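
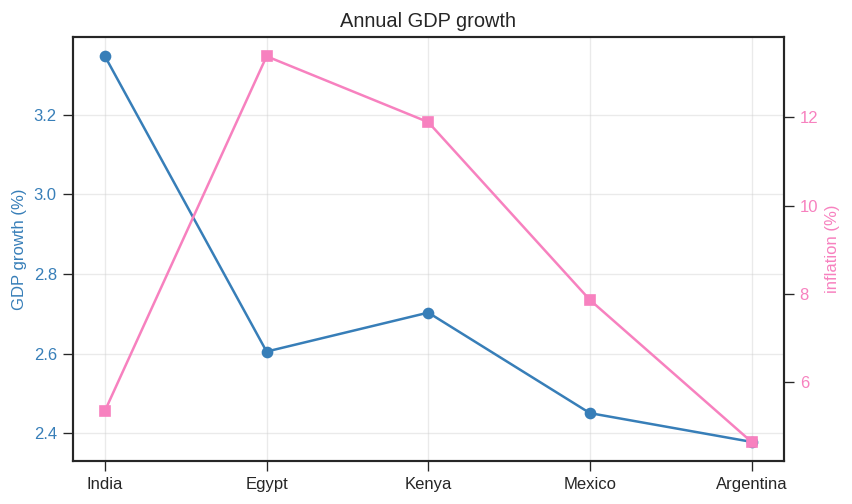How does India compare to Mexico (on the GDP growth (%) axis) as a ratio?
≈ 1.32×

India ≈ 3.3, Mexico ≈ 2.5; 3.3/2.5 ≈ 1.32.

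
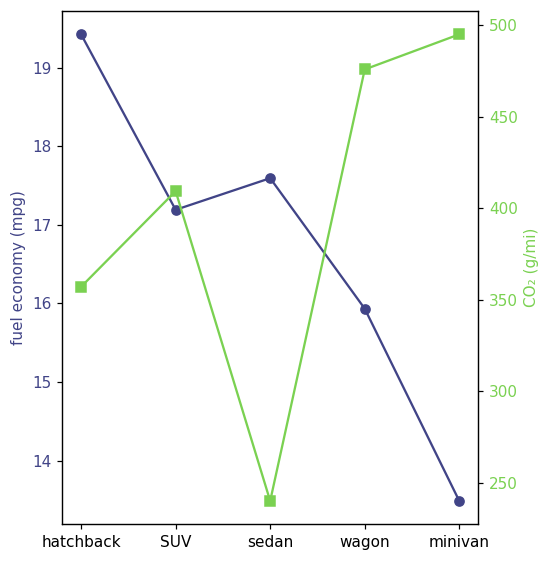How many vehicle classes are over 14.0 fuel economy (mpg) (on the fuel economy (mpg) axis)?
4

Above 14.0: hatchback, SUV, sedan, wagon.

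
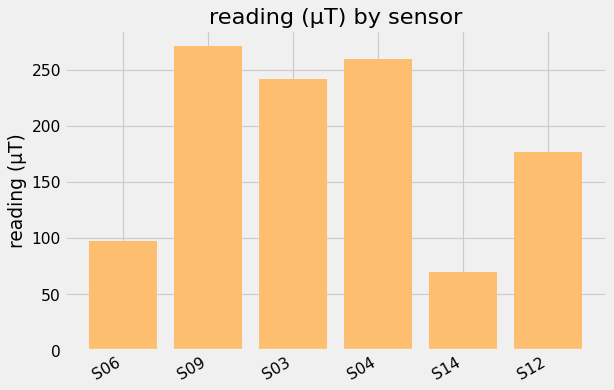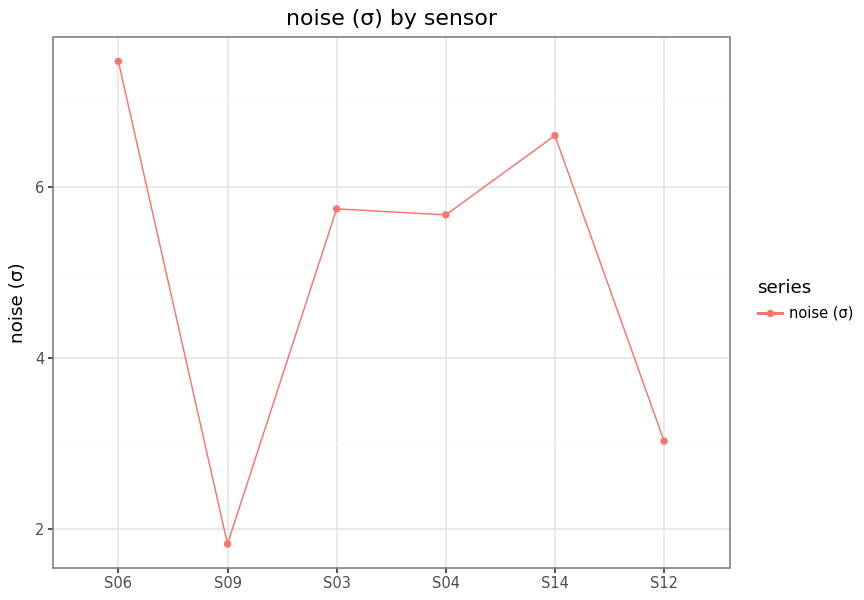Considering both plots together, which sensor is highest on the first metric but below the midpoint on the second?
S09

Chart 2 median noise (σ) ≈ 6; below-median sensors: S09, S04, S12. Among those, S09 has the highest reading (µT) (≈ 275).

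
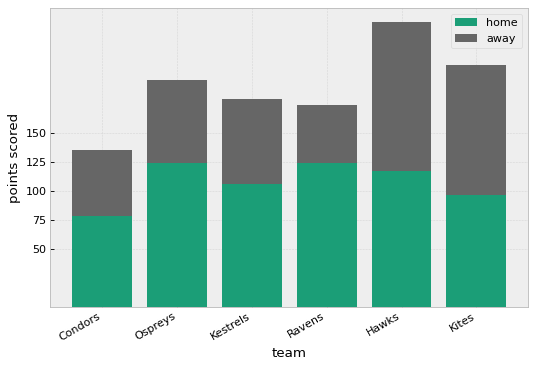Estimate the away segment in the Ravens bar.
≈ 50

away top ≈ 175, bottom ≈ 125; segment ≈ 50.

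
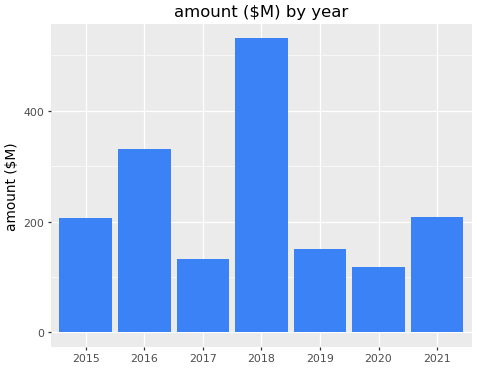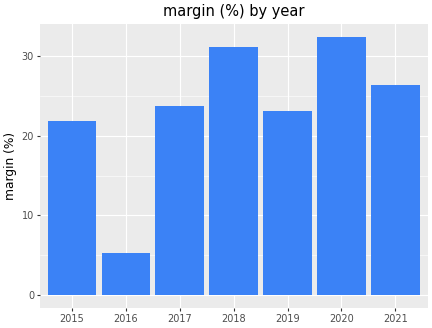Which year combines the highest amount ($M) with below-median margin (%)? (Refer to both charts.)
2016

Chart 2 median margin (%) ≈ 25; below-median years: 2015, 2016, 2019. Among those, 2016 has the highest amount ($M) (≈ 350).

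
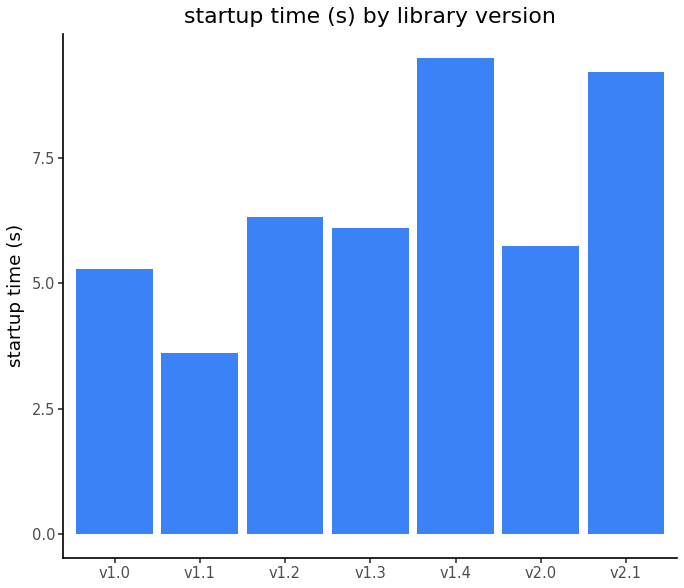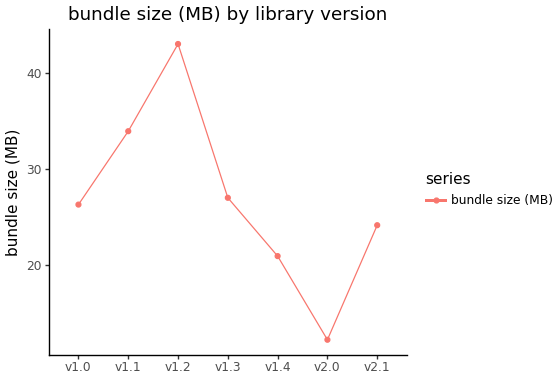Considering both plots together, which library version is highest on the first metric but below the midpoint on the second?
v1.4

Chart 2 median bundle size (MB) ≈ 25; below-median library versions: v1.4, v2.0, v2.1. Among those, v1.4 has the highest startup time (s) (≈ 10).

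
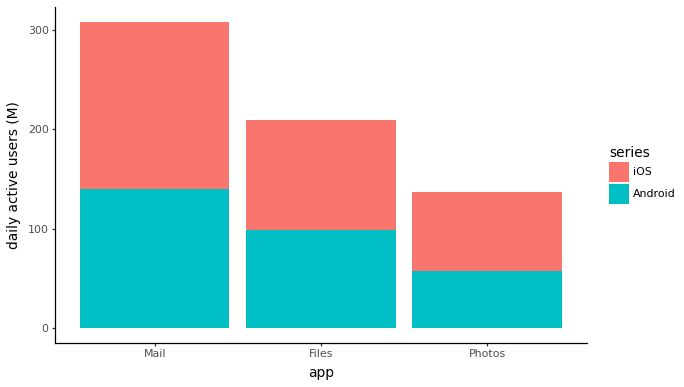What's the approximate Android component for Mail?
Android top ≈ 150, bottom ≈ 0; segment ≈ 150.

≈ 150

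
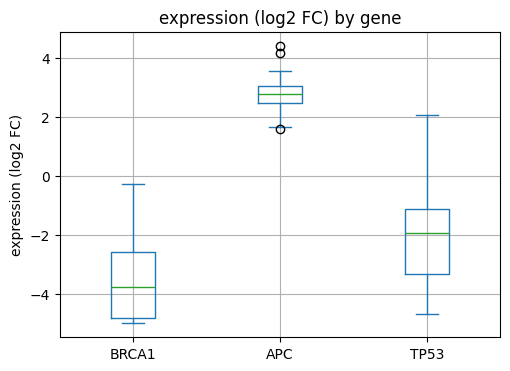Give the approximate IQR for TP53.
Q3 ≈ -1, Q1 ≈ -3; IQR ≈ 2.

≈ 2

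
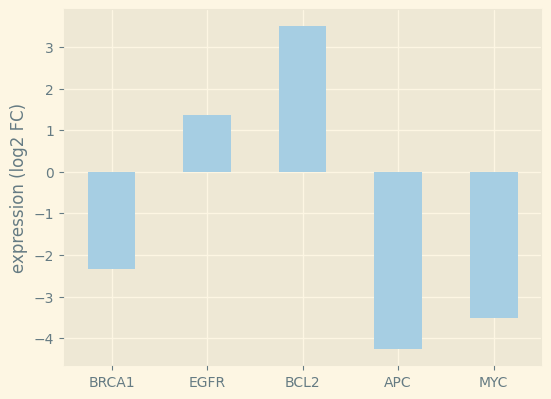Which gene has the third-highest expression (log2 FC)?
Top 4: BCL2 ≈ 4, EGFR ≈ 1, BRCA1 ≈ -2, MYC ≈ -4.

BRCA1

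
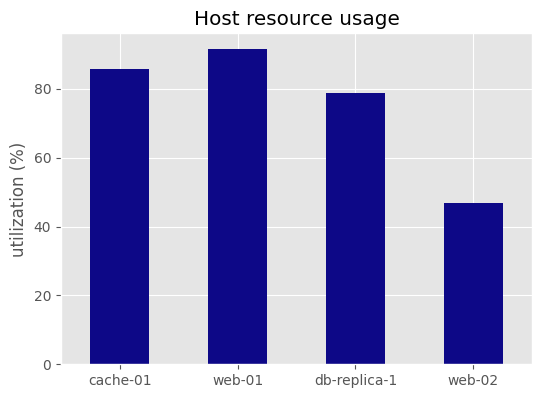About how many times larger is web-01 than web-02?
≈ 1.8×

web-01 ≈ 90, web-02 ≈ 50; 90/50 ≈ 1.8.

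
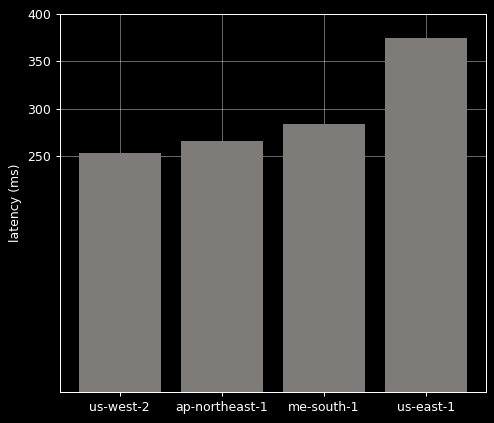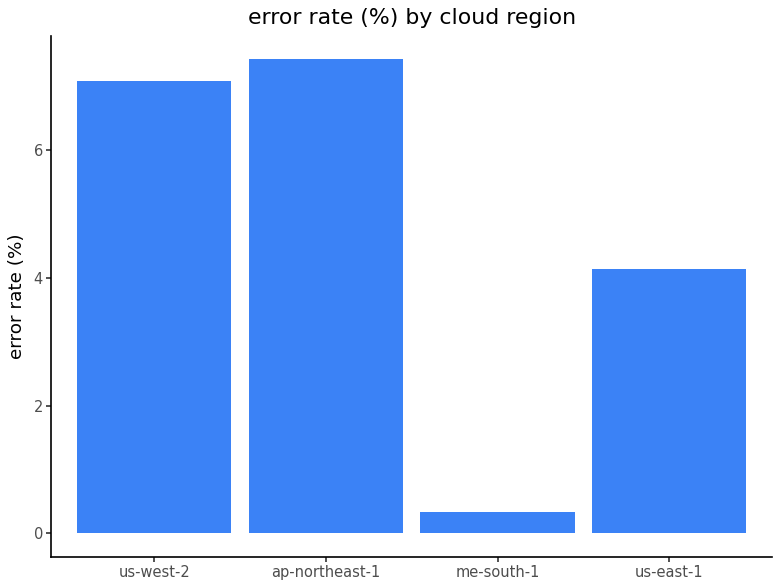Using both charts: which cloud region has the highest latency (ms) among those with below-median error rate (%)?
Chart 2 median error rate (%) ≈ 6; below-median cloud regions: me-south-1, us-east-1. Among those, us-east-1 has the highest latency (ms) (≈ 350).

us-east-1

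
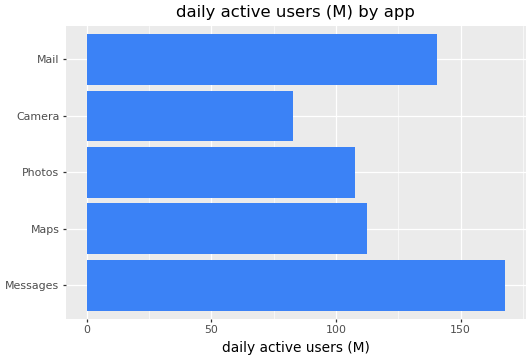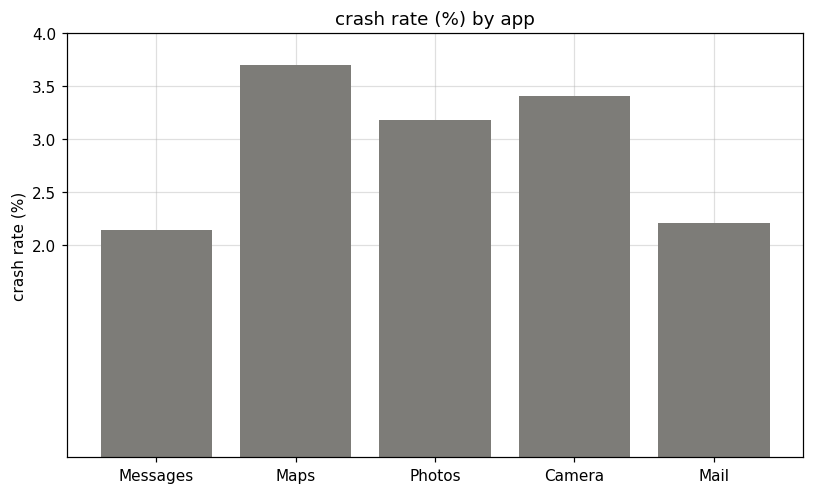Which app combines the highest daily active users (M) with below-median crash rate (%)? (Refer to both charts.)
Chart 2 median crash rate (%) ≈ 3; below-median apps: Messages, Mail. Among those, Messages has the highest daily active users (M) (≈ 160).

Messages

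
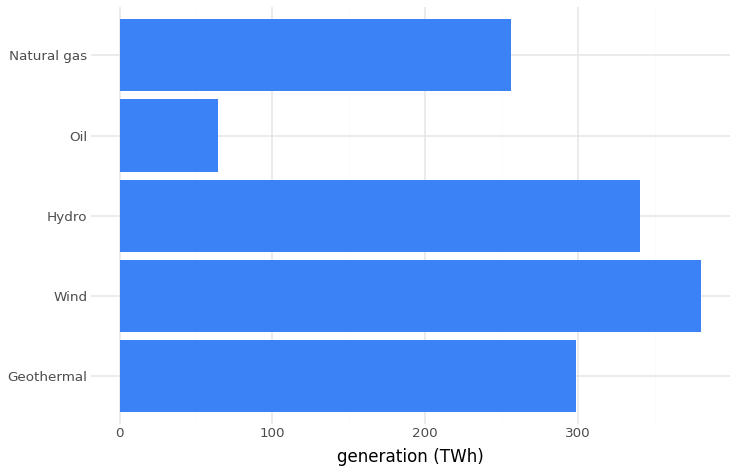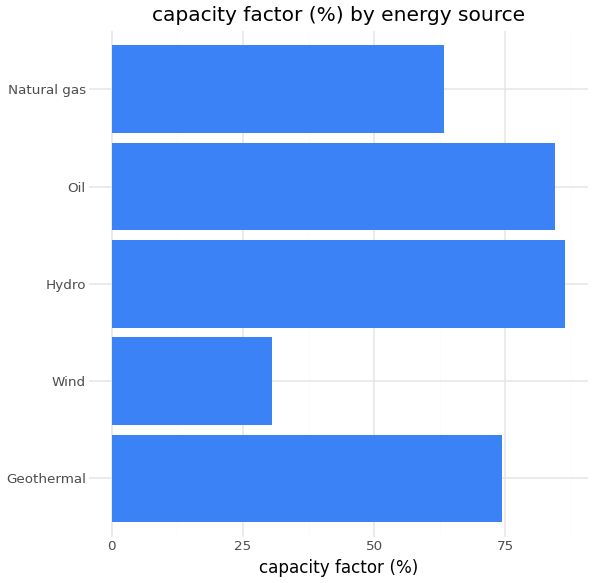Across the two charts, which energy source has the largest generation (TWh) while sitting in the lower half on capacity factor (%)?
Chart 2 median capacity factor (%) ≈ 70; below-median energy sources: Wind, Natural gas. Among those, Wind has the highest generation (TWh) (≈ 400).

Wind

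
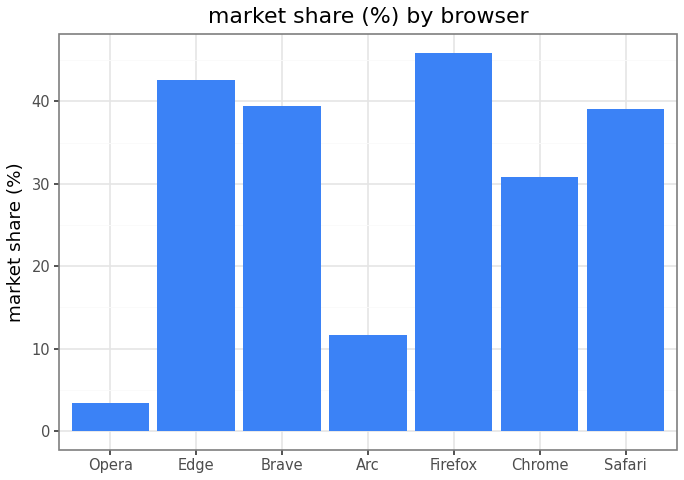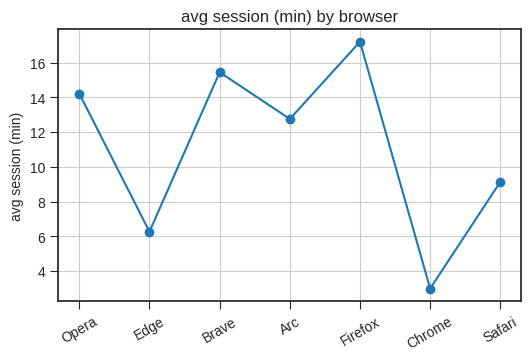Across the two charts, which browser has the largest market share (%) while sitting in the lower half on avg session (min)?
Edge

Chart 2 median avg session (min) ≈ 12; below-median browsers: Edge, Chrome, Safari. Among those, Edge has the highest market share (%) (≈ 45).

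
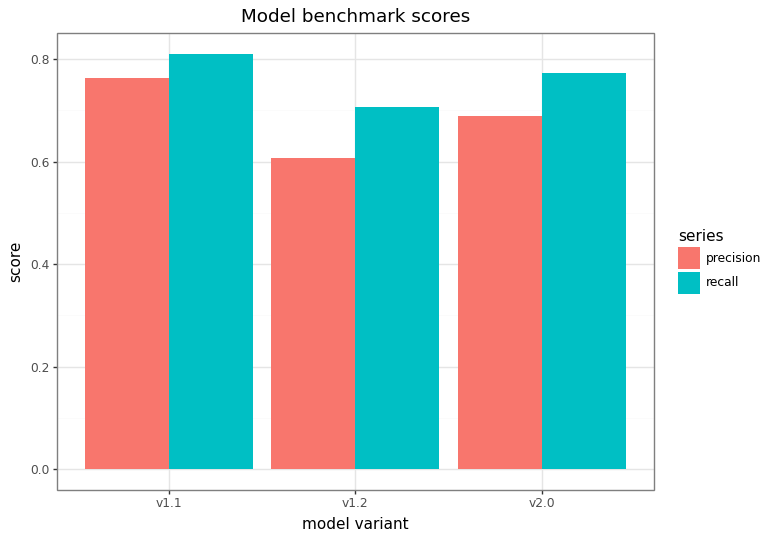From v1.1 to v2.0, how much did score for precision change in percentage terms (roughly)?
≈ -12.5%

v1.1 ≈ 0.8, v2.0 ≈ 0.7; (0.7 − 0.8) / 0.8 ≈ -12.5%.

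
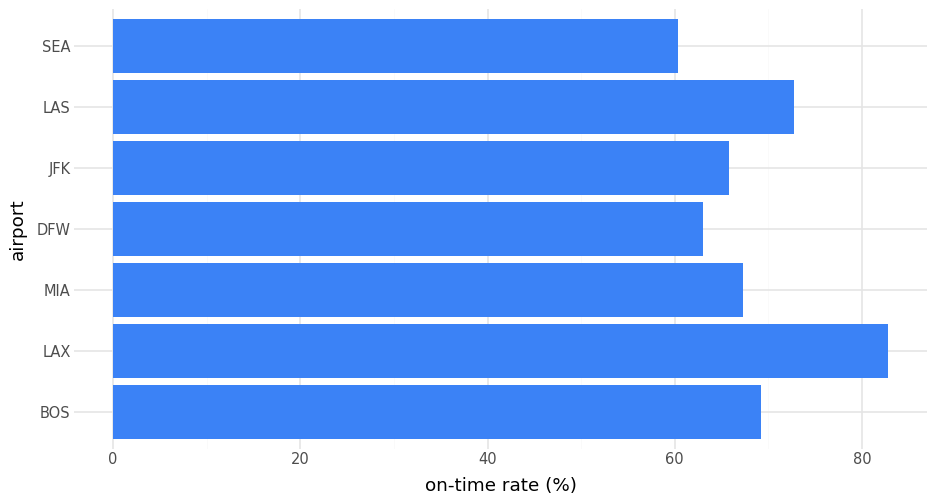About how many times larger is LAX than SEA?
≈ 1.33×

LAX ≈ 80, SEA ≈ 60; 80/60 ≈ 1.33.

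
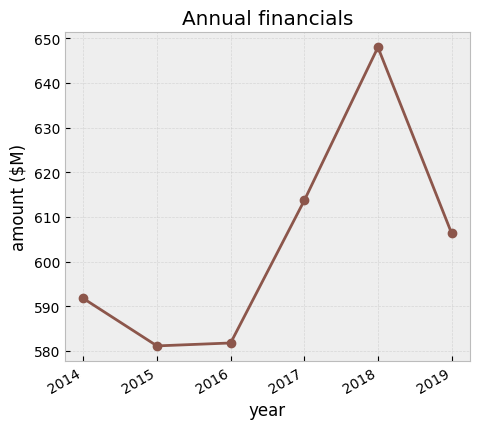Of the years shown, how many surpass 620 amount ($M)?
Above 620: 2018.

1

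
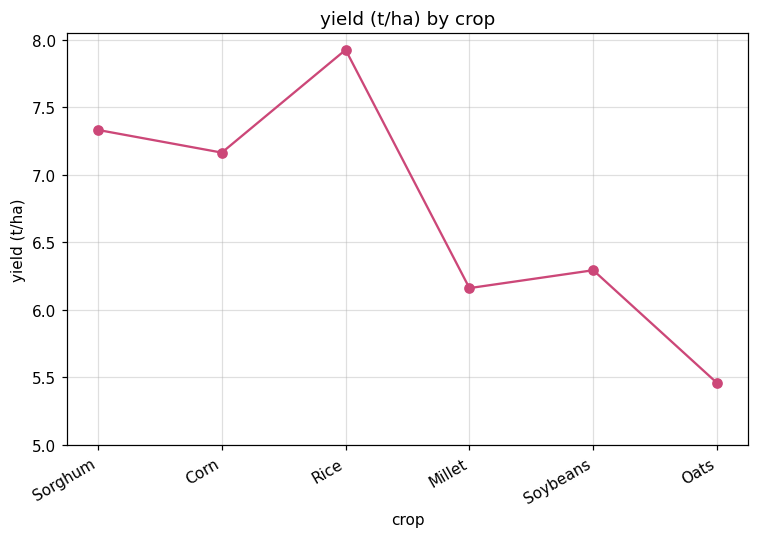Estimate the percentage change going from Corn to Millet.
≈ -14.3%

Corn ≈ 7.0, Millet ≈ 6.0; (6.0 − 7.0) / 7.0 ≈ -14.3%.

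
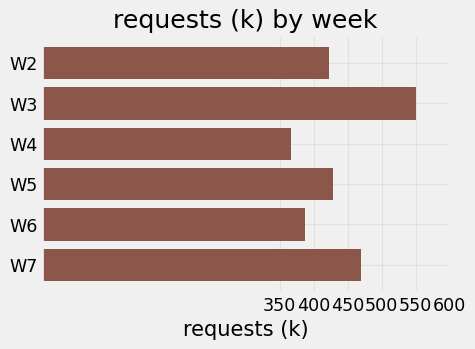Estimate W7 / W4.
≈ 1.29×

W7 ≈ 450, W4 ≈ 350; 450/350 ≈ 1.29.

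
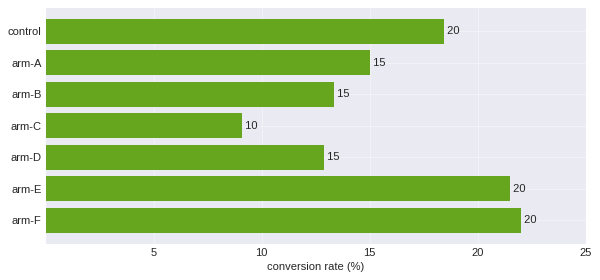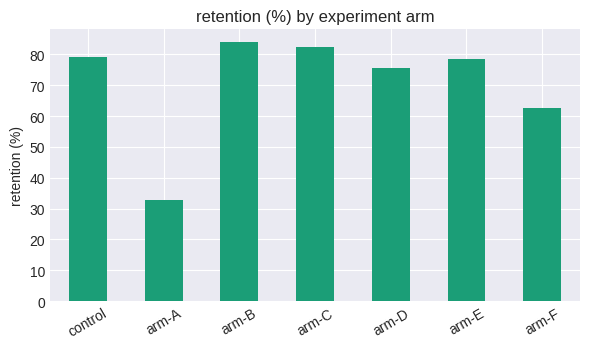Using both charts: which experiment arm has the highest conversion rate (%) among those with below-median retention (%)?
Chart 2 median retention (%) ≈ 80; below-median experiment arms: arm-A, arm-D, arm-F. Among those, arm-F has the highest conversion rate (%) (≈ 20).

arm-F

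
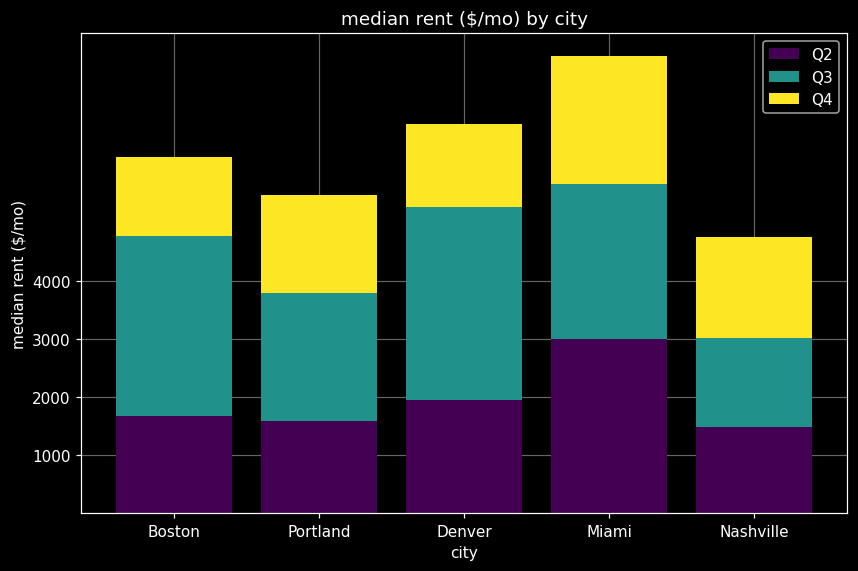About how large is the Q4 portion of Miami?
≈ 2000

Q4 top ≈ 8000, bottom ≈ 6000; segment ≈ 2000.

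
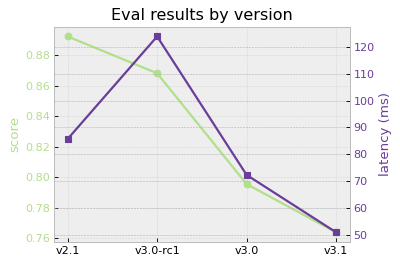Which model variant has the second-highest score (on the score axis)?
Top 3 (on the score axis): v2.1 ≈ 0.90, v3.0-rc1 ≈ 0.86, v3.0 ≈ 0.80.

v3.0-rc1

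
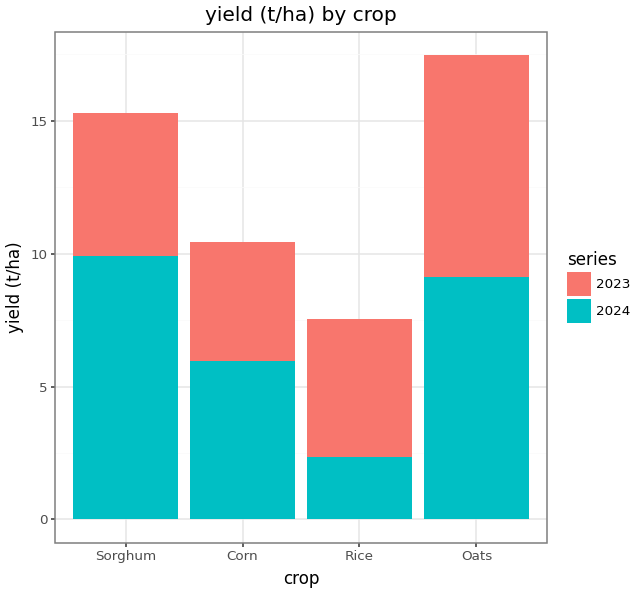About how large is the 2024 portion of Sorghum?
≈ 10

2024 top ≈ 10, bottom ≈ 0; segment ≈ 10.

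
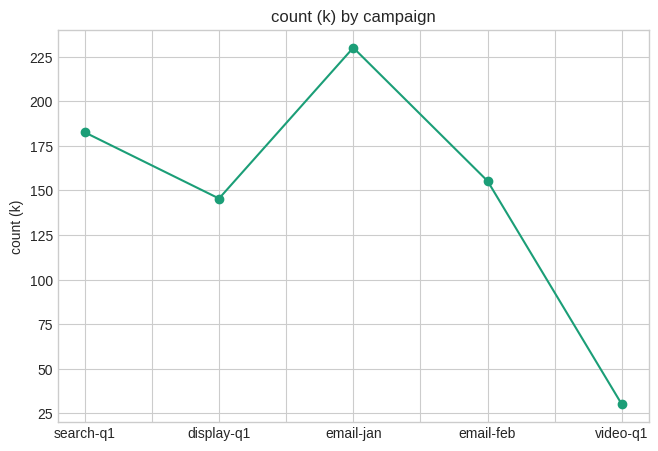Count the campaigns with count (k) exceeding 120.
4

Above 120: search-q1, display-q1, email-jan, email-feb.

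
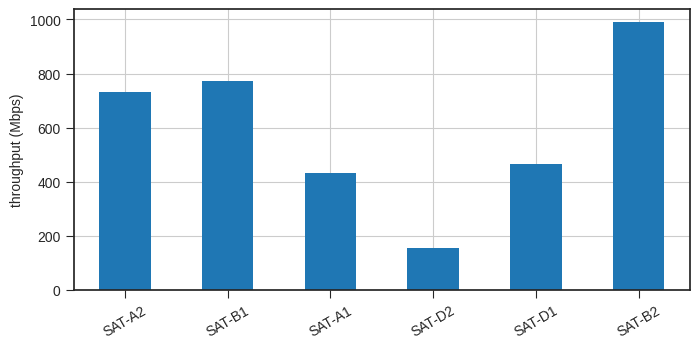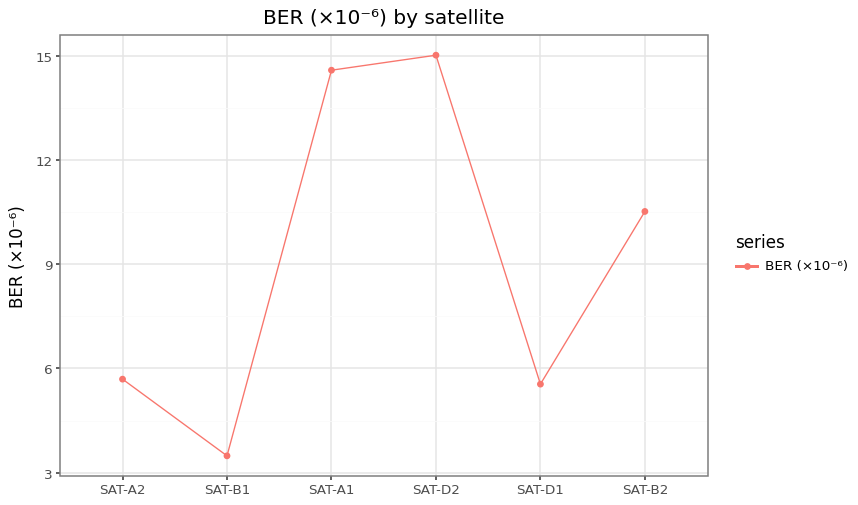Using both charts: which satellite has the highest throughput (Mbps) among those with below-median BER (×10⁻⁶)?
SAT-B1

Chart 2 median BER (×10⁻⁶) ≈ 8; below-median satellites: SAT-A2, SAT-B1, SAT-D1. Among those, SAT-B1 has the highest throughput (Mbps) (≈ 800).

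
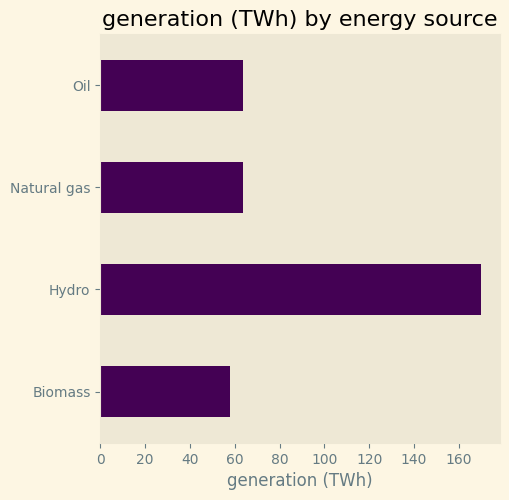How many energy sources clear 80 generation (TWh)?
1

Above 80: Hydro.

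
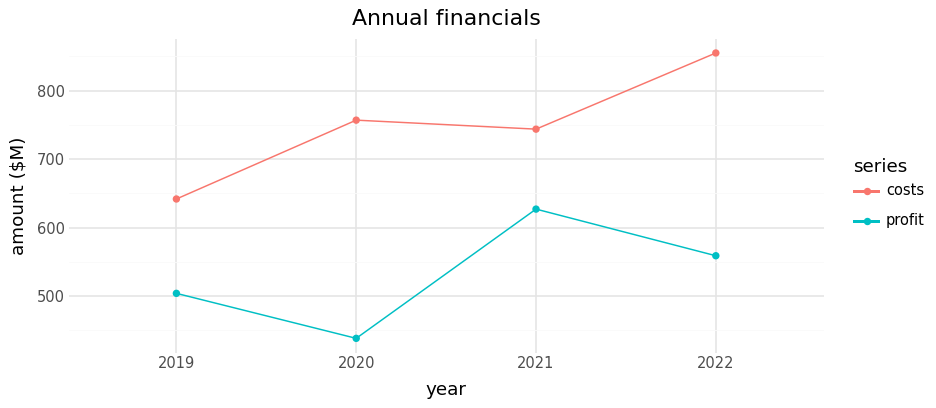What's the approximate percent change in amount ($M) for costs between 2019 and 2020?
≈ +15.4%

2019 ≈ 650, 2020 ≈ 750; (750 − 650) / 650 ≈ +15.4%.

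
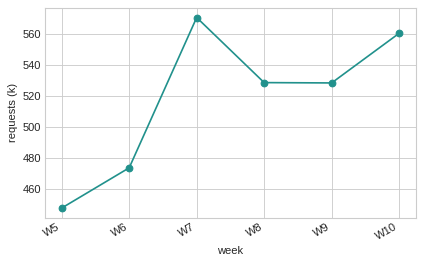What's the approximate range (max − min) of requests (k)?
≈ 140

Max W7 ≈ 580, min W5 ≈ 440; range ≈ 140.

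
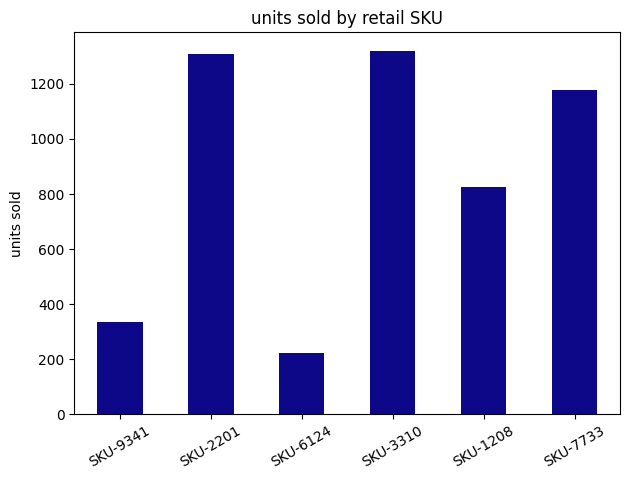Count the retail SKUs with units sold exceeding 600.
4

Above 600: SKU-2201, SKU-3310, SKU-1208, SKU-7733.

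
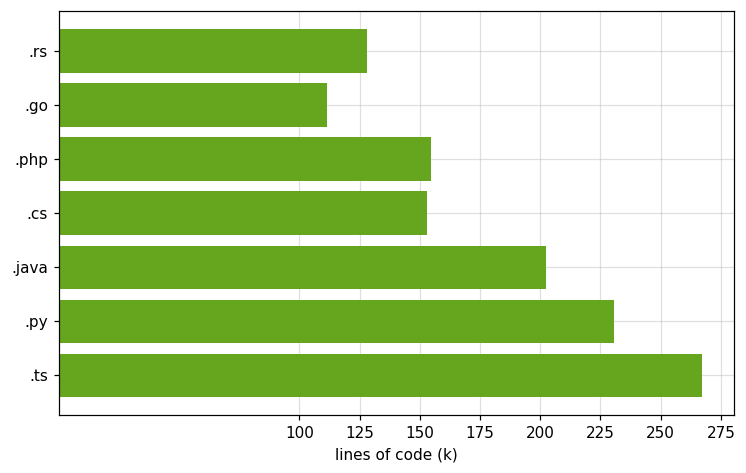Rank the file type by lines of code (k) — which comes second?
.py

Top 3: .ts ≈ 275, .py ≈ 225, .java ≈ 200.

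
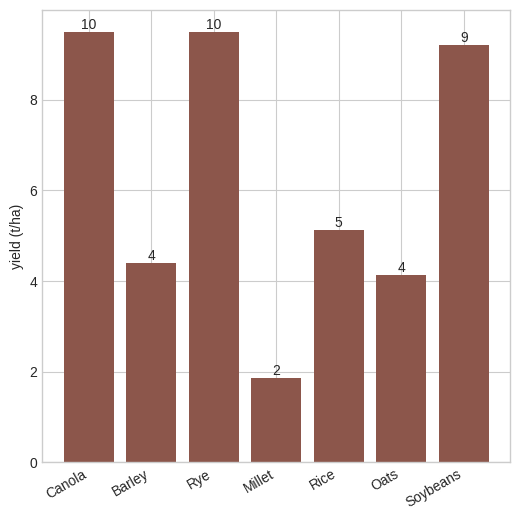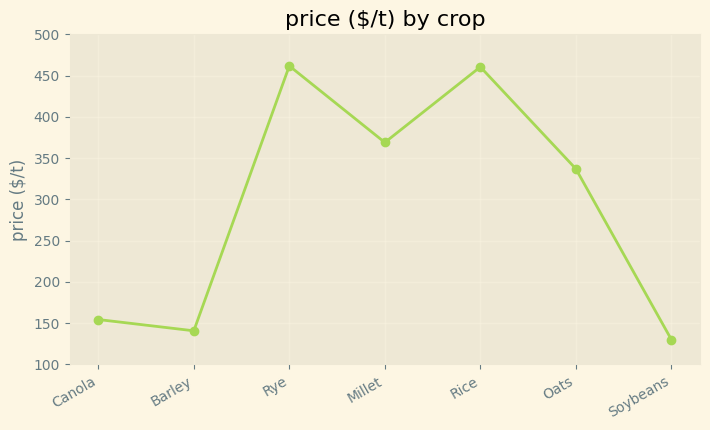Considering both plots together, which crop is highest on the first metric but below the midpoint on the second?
Canola

Chart 2 median price ($/t) ≈ 350; below-median crops: Canola, Barley, Soybeans. Among those, Canola has the highest yield (t/ha) (≈ 10).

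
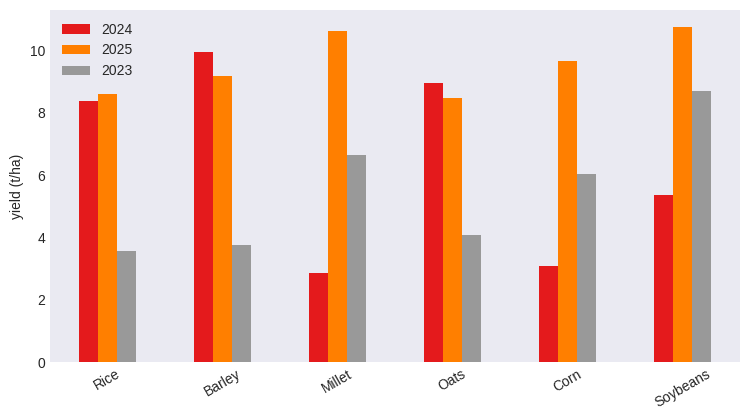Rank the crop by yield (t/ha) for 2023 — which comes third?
Corn

Top 4 for 2023: Soybeans ≈ 9, Millet ≈ 7, Corn ≈ 6, Oats ≈ 4.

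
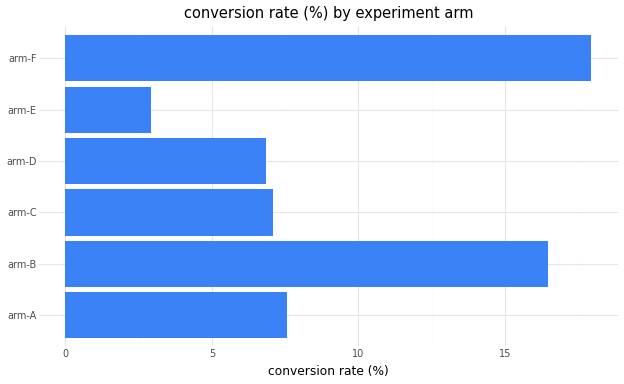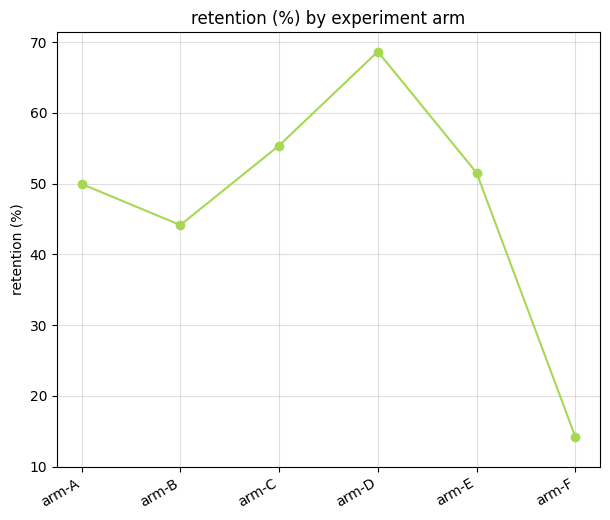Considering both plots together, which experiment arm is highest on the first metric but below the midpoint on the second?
arm-F

Chart 2 median retention (%) ≈ 50; below-median experiment arms: arm-A, arm-B, arm-F. Among those, arm-F has the highest conversion rate (%) (≈ 18).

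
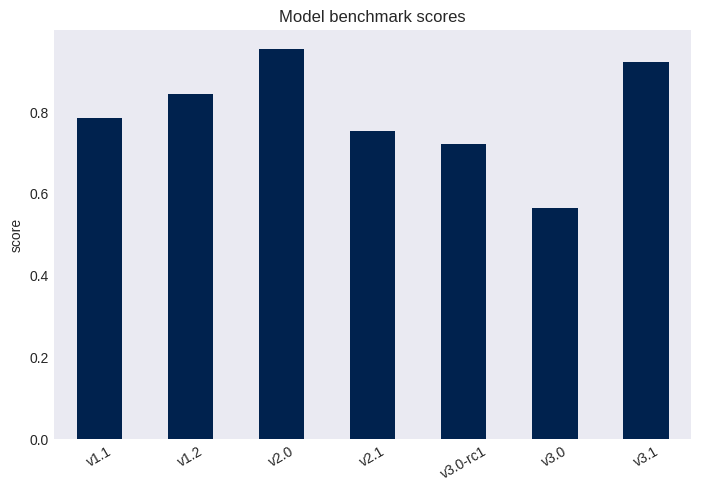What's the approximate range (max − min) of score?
Max v2.0 ≈ 1.0, min v3.0 ≈ 0.6; range ≈ 0.4.

≈ 0.4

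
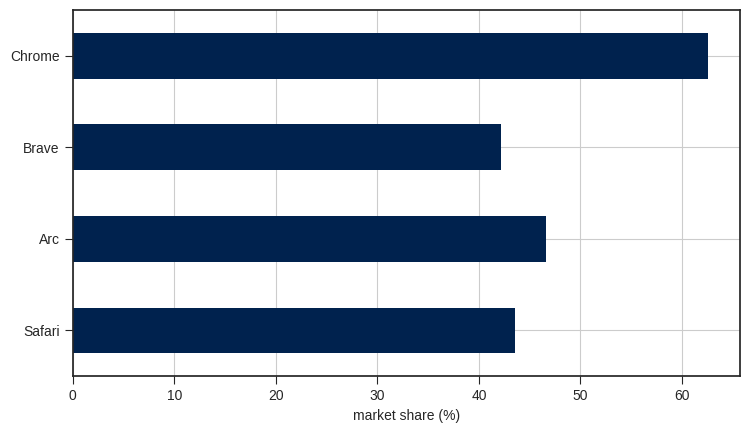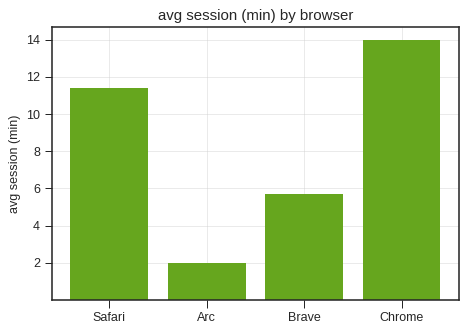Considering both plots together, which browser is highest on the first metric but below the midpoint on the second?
Arc

Chart 2 median avg session (min) ≈ 8; below-median browsers: Arc, Brave. Among those, Arc has the highest market share (%) (≈ 50).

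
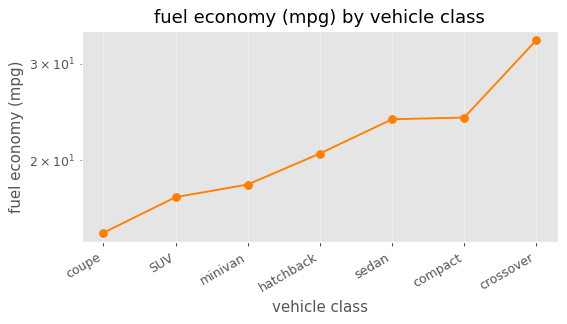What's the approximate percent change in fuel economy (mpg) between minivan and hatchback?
≈ +11.1%

minivan ≈ 18, hatchback ≈ 20; (20 − 18) / 18 ≈ +11.1%.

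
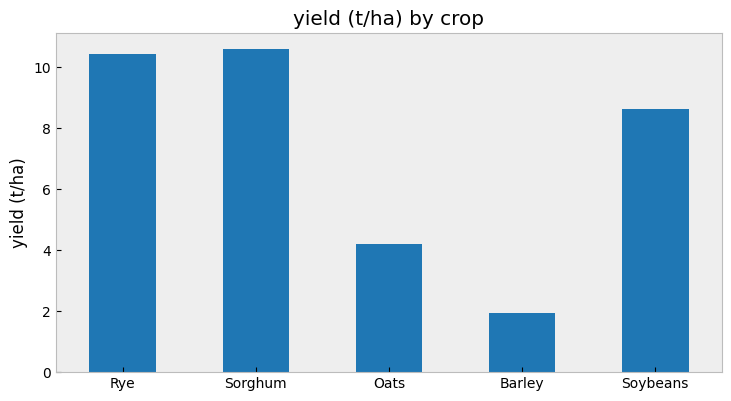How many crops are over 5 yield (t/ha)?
Above 5: Rye, Sorghum, Soybeans.

3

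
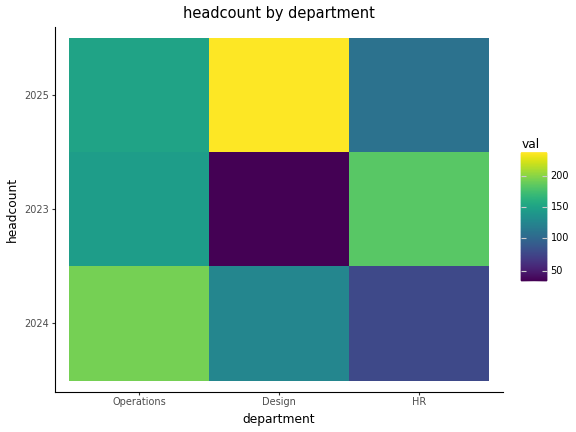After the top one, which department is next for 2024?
Design

Top 3 for 2024: Operations ≈ 200, Design ≈ 120, HR ≈ 80.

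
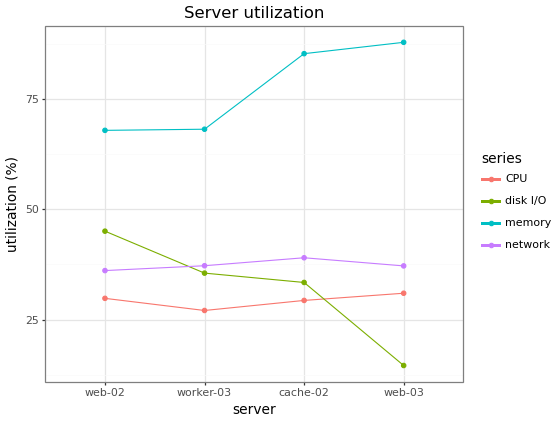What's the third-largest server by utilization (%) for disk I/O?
Top 4 for disk I/O: web-02 ≈ 50, worker-03 ≈ 40, cache-02 ≈ 30, web-03 ≈ 10.

cache-02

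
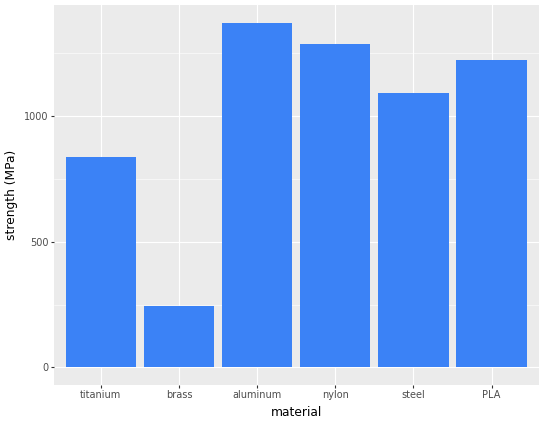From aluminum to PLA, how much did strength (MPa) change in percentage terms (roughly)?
aluminum ≈ 1400, PLA ≈ 1200; (1200 − 1400) / 1400 ≈ -14.3%.

≈ -14.3%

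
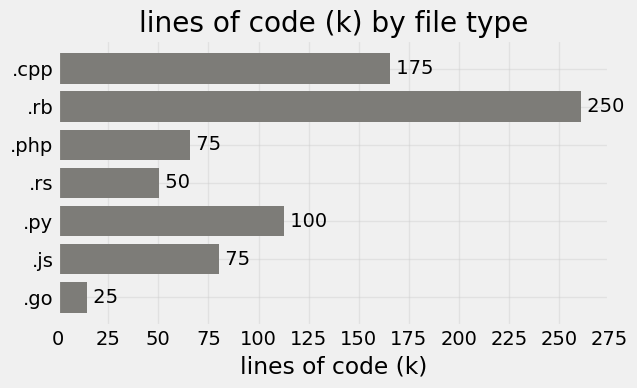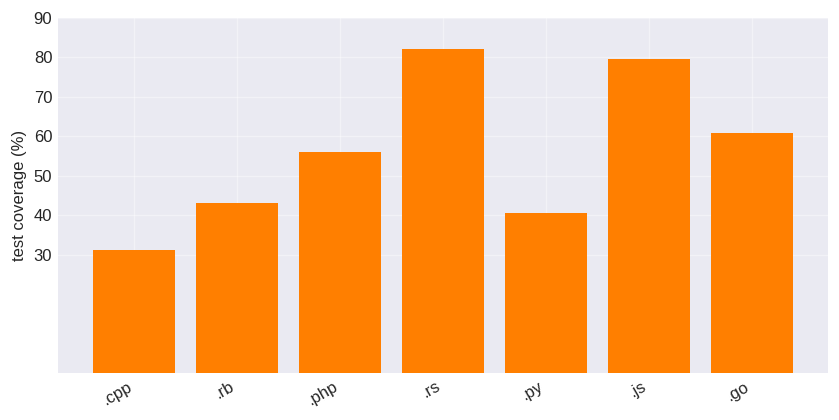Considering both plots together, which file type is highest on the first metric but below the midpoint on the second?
.rb

Chart 2 median test coverage (%) ≈ 60; below-median file types: .cpp, .rb, .py. Among those, .rb has the highest lines of code (k) (≈ 250).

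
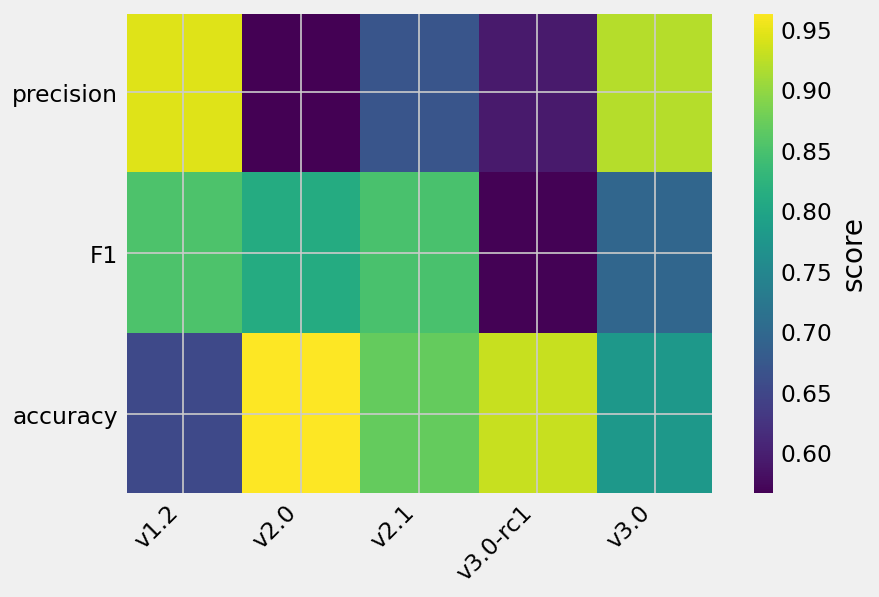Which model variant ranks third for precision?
v2.1

Top 4 for precision: v1.2 ≈ 0.95, v3.0 ≈ 0.90, v2.1 ≈ 0.65, v3.0-rc1 ≈ 0.60.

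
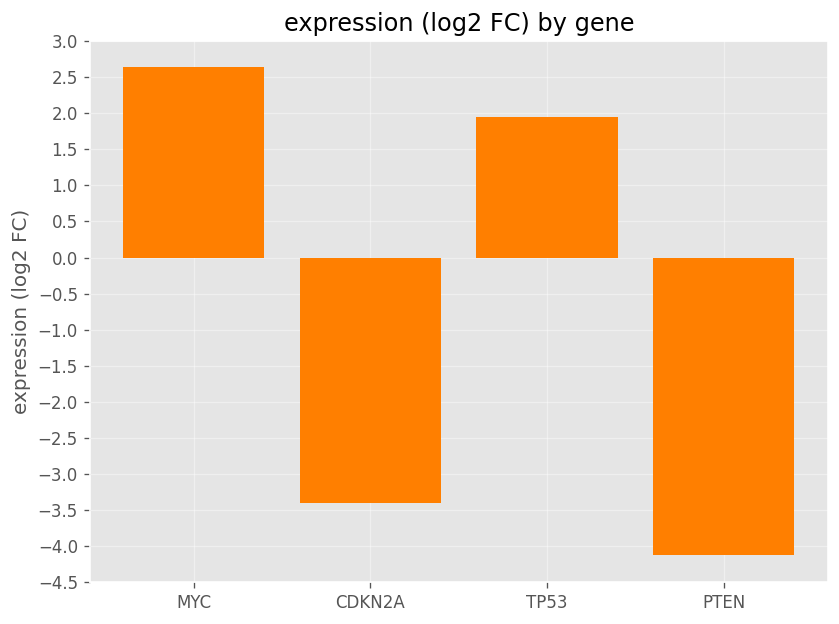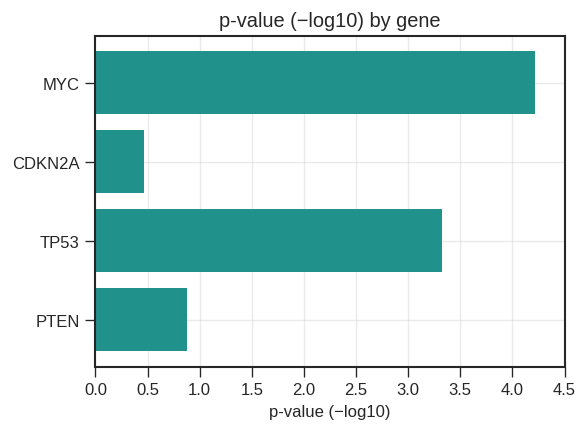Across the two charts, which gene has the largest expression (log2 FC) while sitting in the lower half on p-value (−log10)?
CDKN2A

Chart 2 median p-value (−log10) ≈ 2; below-median genes: CDKN2A, PTEN. Among those, CDKN2A has the highest expression (log2 FC) (≈ -3.5).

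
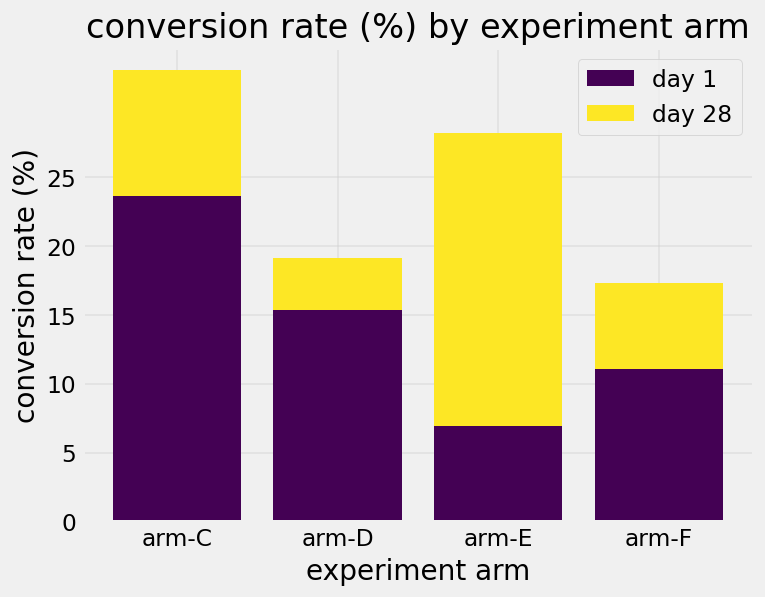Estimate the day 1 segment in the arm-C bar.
day 1 top ≈ 25, bottom ≈ 0; segment ≈ 25.

≈ 25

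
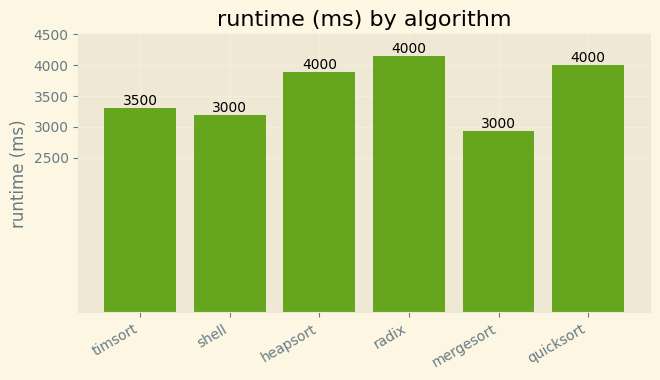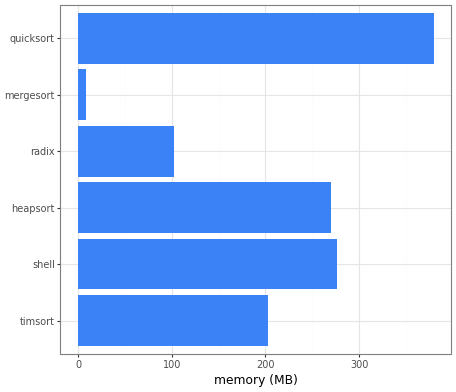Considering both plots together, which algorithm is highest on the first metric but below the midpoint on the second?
Chart 2 median memory (MB) ≈ 250; below-median algorithms: timsort, radix, mergesort. Among those, radix has the highest runtime (ms) (≈ 4000).

radix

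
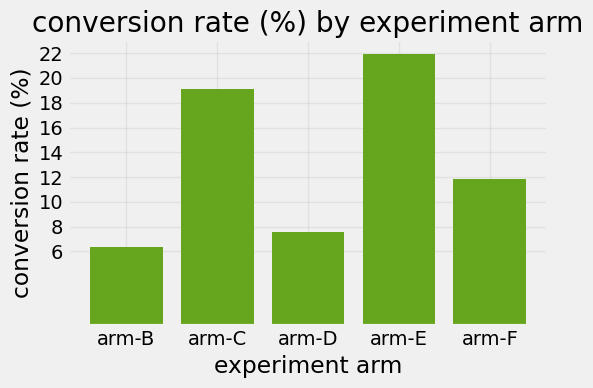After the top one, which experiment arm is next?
Top 3: arm-E ≈ 22, arm-C ≈ 20, arm-F ≈ 12.

arm-C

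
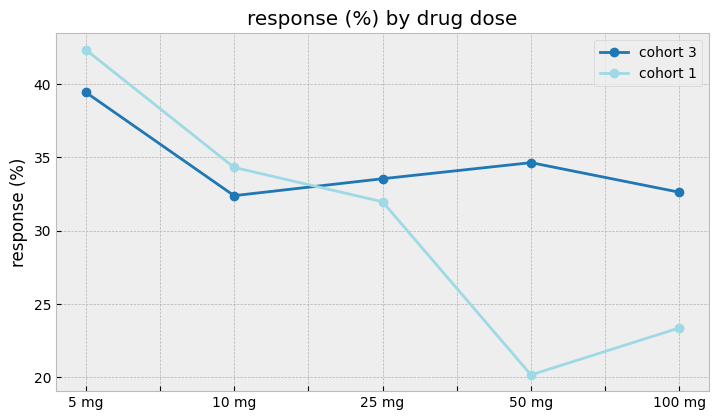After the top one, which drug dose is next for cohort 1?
Top 3 for cohort 1: 5 mg ≈ 42, 10 mg ≈ 34, 25 mg ≈ 32.

10 mg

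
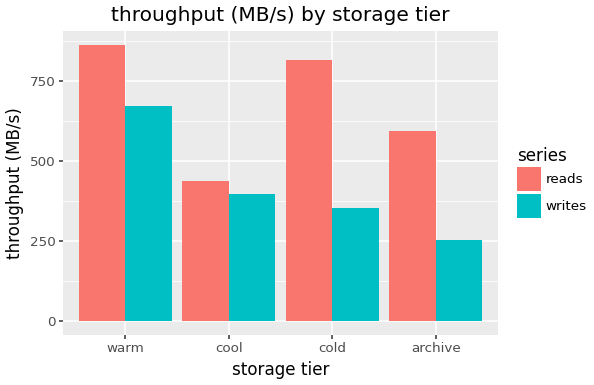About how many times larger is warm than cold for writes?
≈ 1.75×

warm ≈ 700, cold ≈ 400; 700/400 ≈ 1.75.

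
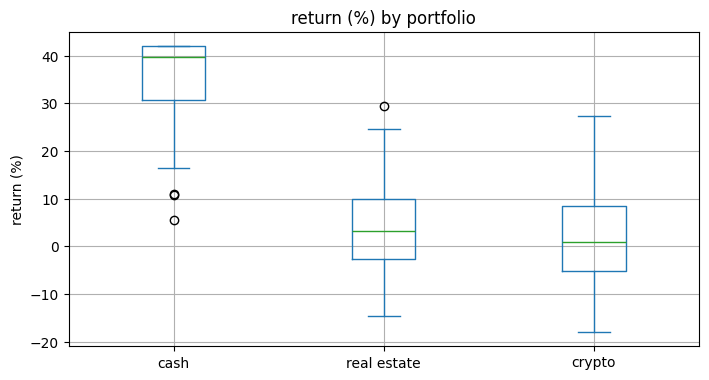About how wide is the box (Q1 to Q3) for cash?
Q3 ≈ 40, Q1 ≈ 30; IQR ≈ 10.

≈ 10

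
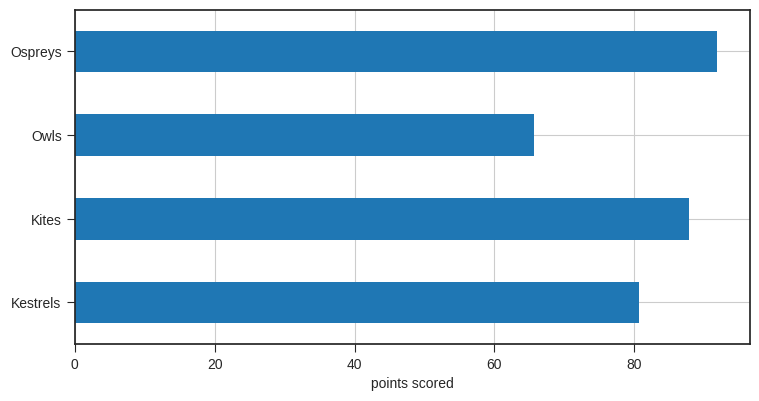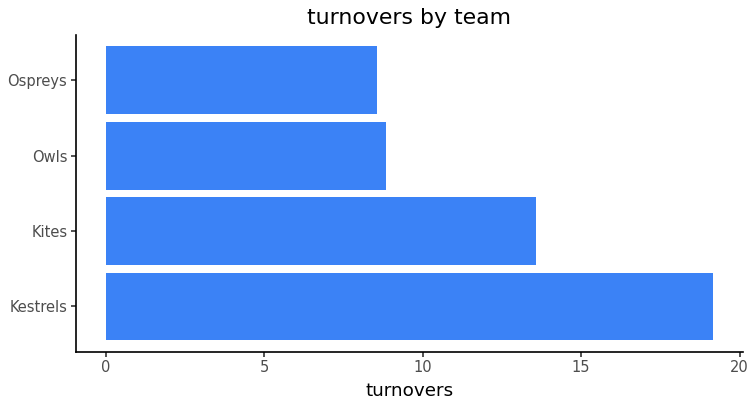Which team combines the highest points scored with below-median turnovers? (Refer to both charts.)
Chart 2 median turnovers ≈ 12; below-median teams: Owls, Ospreys. Among those, Ospreys has the highest points scored (≈ 90).

Ospreys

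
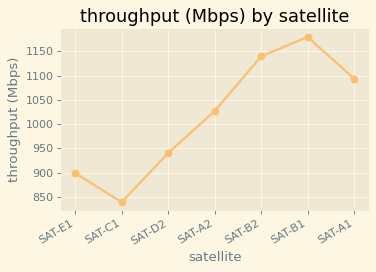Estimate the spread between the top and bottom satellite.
≈ 350

Max SAT-B1 ≈ 1200, min SAT-C1 ≈ 850; range ≈ 350.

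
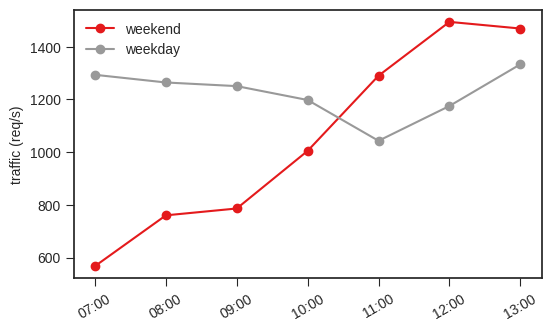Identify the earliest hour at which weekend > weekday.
11:00

10:00: weekend ≈ 1000 vs weekday ≈ 1200 (not yet); 11:00: weekend ≈ 1300 vs weekday ≈ 1000 (first crossover).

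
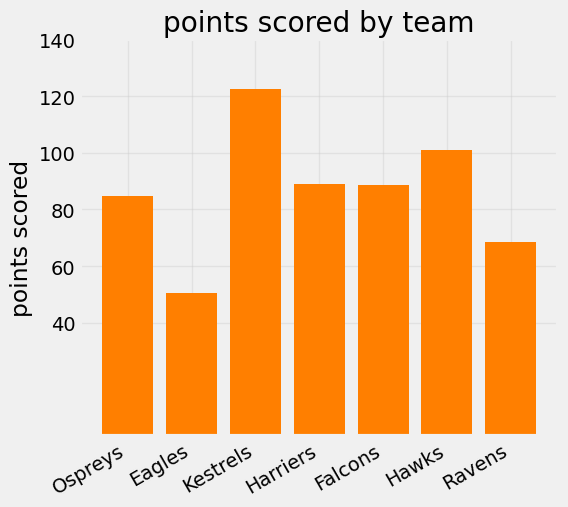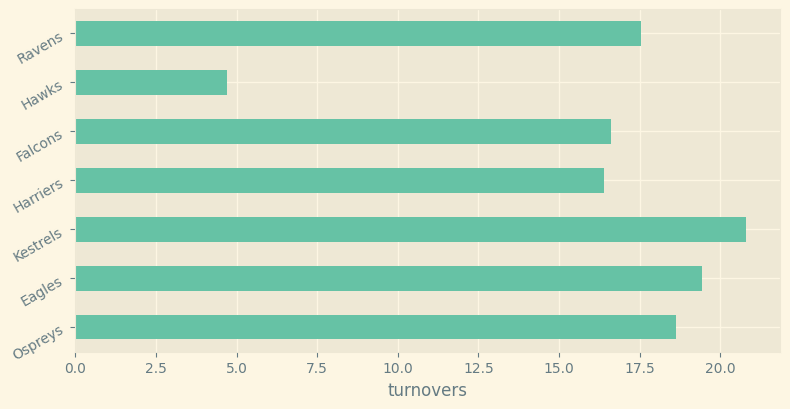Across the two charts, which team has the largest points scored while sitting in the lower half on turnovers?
Chart 2 median turnovers ≈ 18; below-median teams: Harriers, Falcons, Hawks. Among those, Hawks has the highest points scored (≈ 100).

Hawks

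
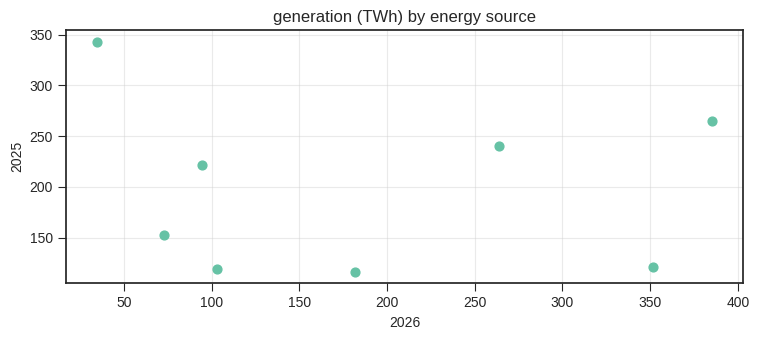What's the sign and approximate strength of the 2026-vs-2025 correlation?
Points are roughly uncorrelated; weak (|r| ≈ 0.1).

no clear correlation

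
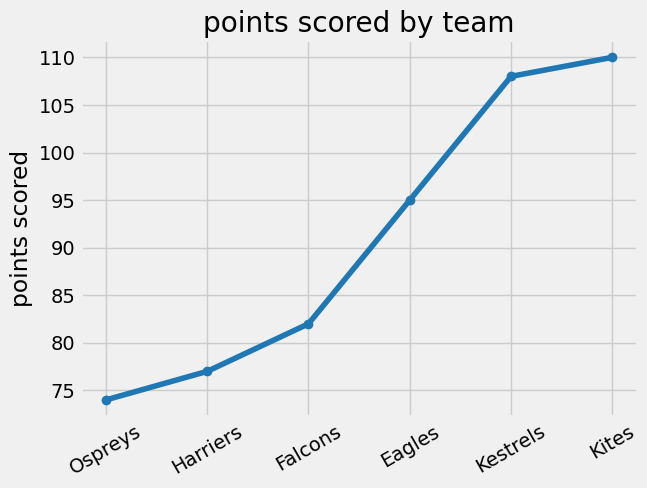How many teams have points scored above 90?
Above 90: Eagles, Kestrels, Kites.

3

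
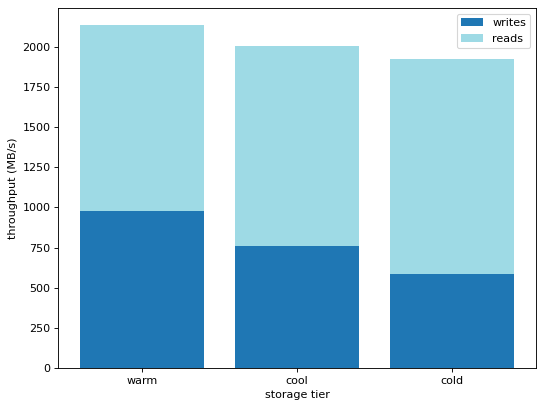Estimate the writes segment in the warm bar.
≈ 1000

writes top ≈ 1000, bottom ≈ 0; segment ≈ 1000.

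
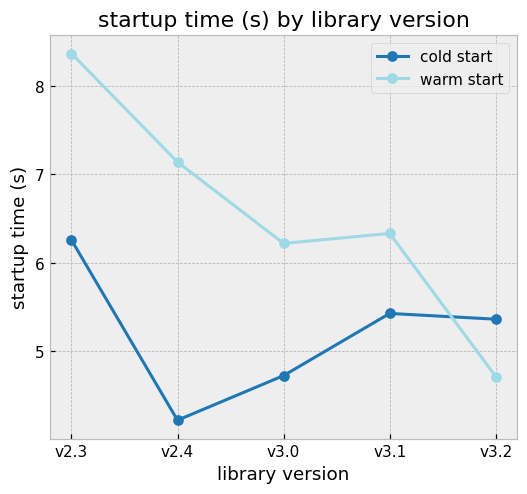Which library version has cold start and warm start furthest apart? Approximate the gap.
v2.4, ≈ 3.0 s

v2.4: cold start ≈ 4.0, warm start ≈ 7.0 → gap ≈ 3.0. Next-largest (v2.3) is only ≈ 2.0.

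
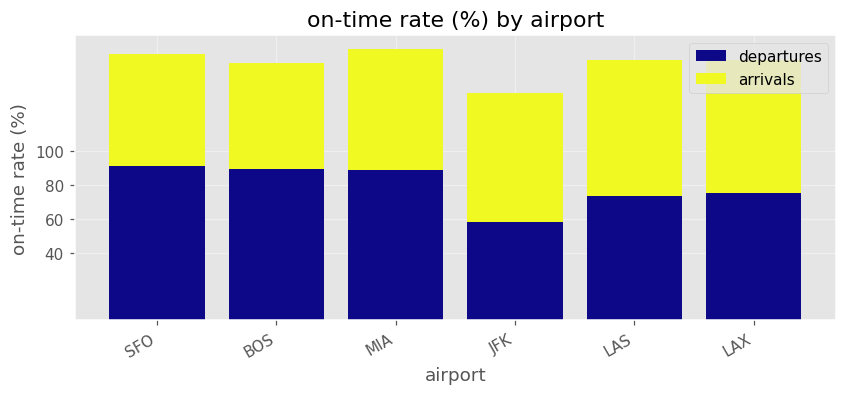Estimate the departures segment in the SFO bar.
≈ 100

departures top ≈ 100, bottom ≈ 0; segment ≈ 100.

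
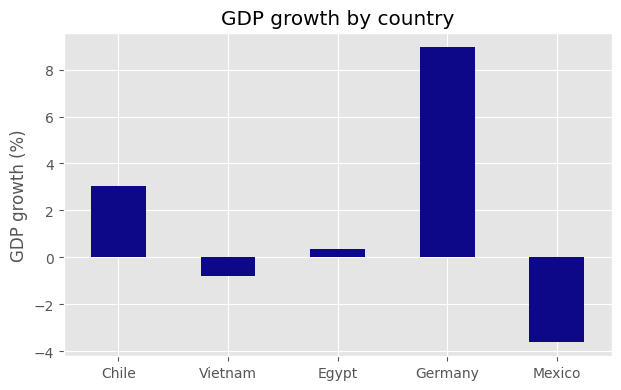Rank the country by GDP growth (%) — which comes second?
Chile

Top 3: Germany ≈ 8, Chile ≈ 4, Egypt ≈ 0.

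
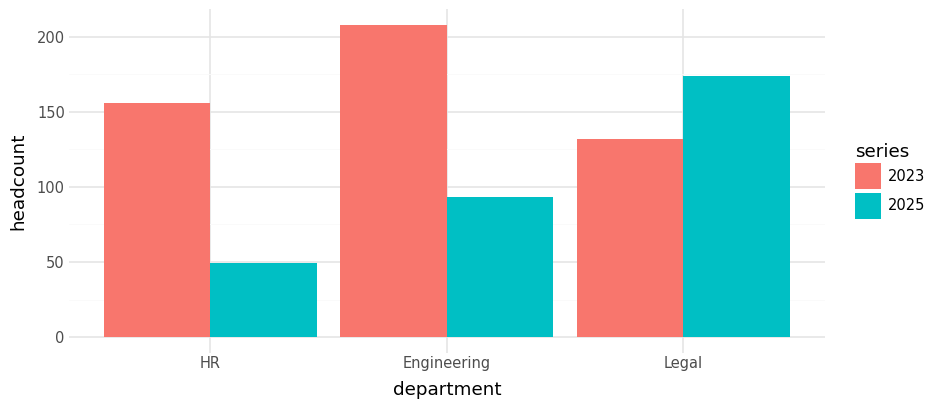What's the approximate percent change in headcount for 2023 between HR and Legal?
HR ≈ 160, Legal ≈ 140; (140 − 160) / 160 ≈ -12.5%.

≈ -12.5%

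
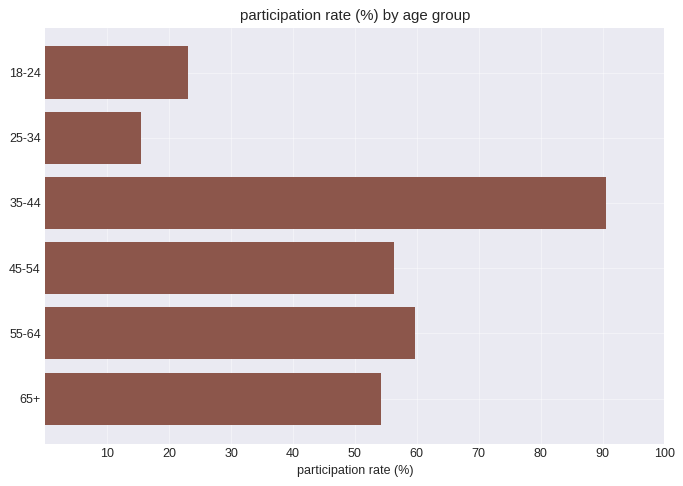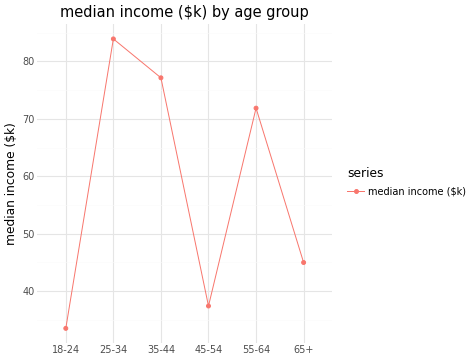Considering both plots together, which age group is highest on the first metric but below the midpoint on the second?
45-54

Chart 2 median median income ($k) ≈ 60; below-median age groups: 18-24, 45-54, 65+. Among those, 45-54 has the highest participation rate (%) (≈ 60).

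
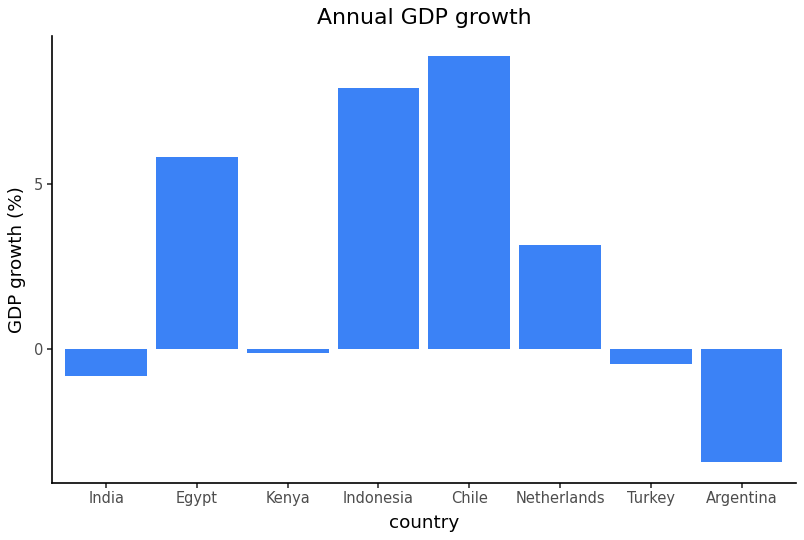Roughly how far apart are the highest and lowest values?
≈ 12

Max Chile ≈ 8, min Argentina ≈ -4; range ≈ 12.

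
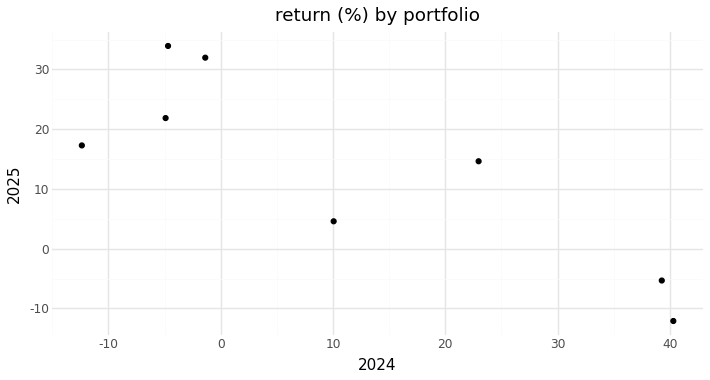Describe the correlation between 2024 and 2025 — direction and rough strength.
negative, strong

Points are negatively correlated; strong (|r| ≈ 0.8).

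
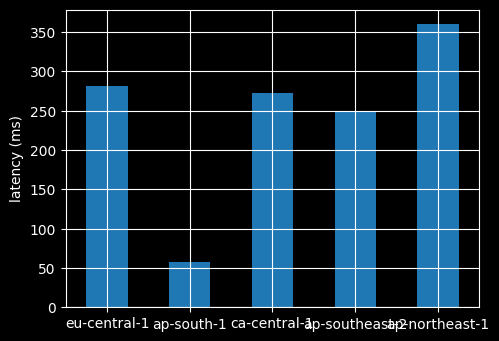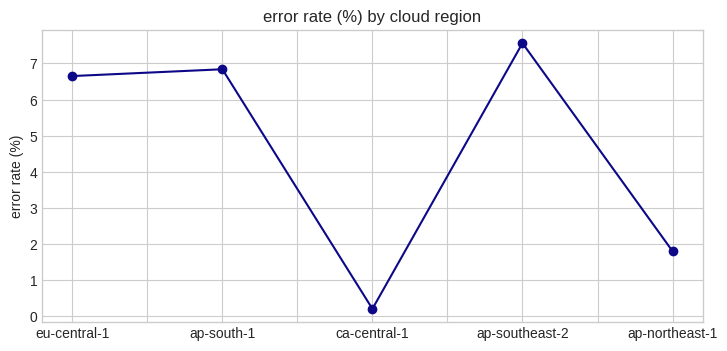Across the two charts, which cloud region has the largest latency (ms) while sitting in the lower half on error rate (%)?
ap-northeast-1

Chart 2 median error rate (%) ≈ 7; below-median cloud regions: ca-central-1, ap-northeast-1. Among those, ap-northeast-1 has the highest latency (ms) (≈ 350).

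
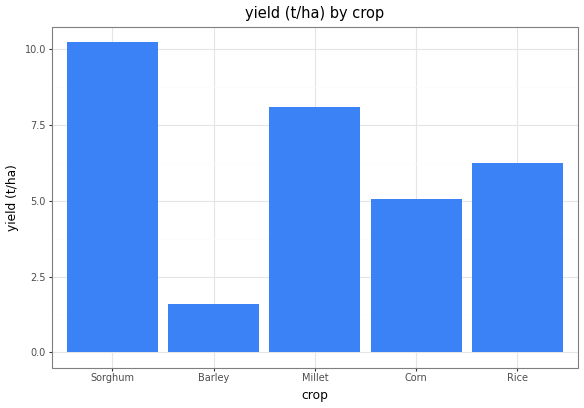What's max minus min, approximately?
Max Sorghum ≈ 10, min Barley ≈ 2; range ≈ 8.

≈ 8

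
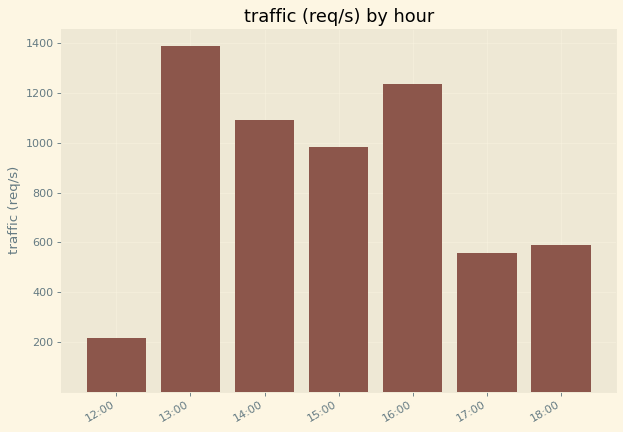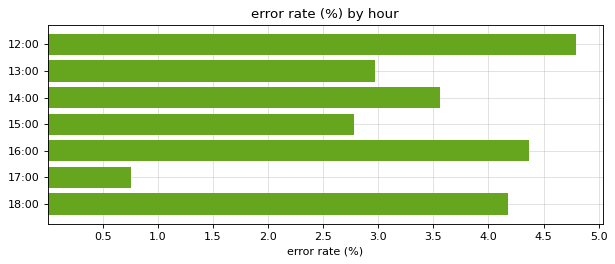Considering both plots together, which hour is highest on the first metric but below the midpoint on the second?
13:00

Chart 2 median error rate (%) ≈ 3.5; below-median hours: 13:00, 15:00, 17:00. Among those, 13:00 has the highest traffic (req/s) (≈ 1400).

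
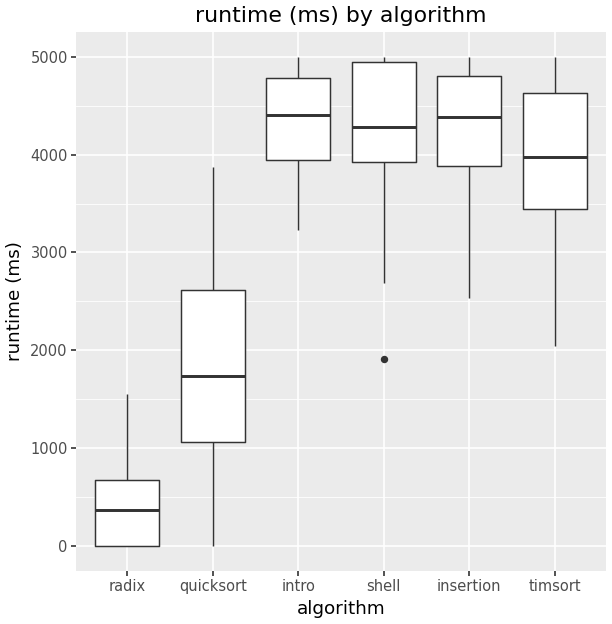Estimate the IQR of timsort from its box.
Q3 ≈ 4500, Q1 ≈ 3500; IQR ≈ 1000.

≈ 1000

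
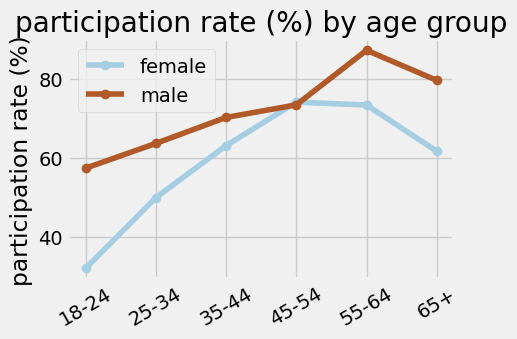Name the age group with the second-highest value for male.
65+

Top 3 for male: 55-64 ≈ 85, 65+ ≈ 80, 45-54 ≈ 75.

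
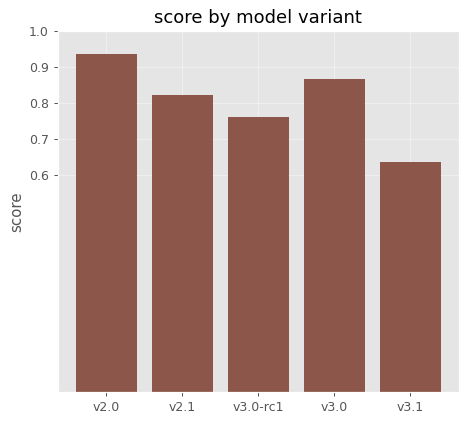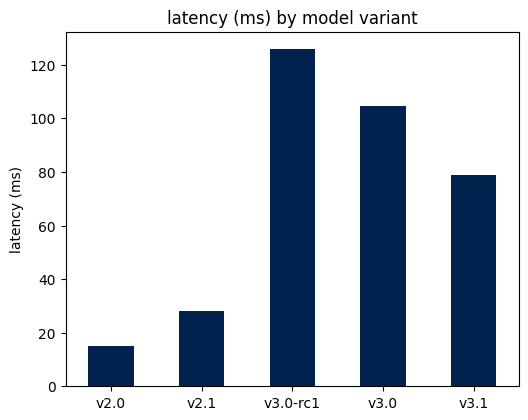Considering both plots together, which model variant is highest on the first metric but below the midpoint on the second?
Chart 2 median latency (ms) ≈ 80; below-median model variants: v2.0, v2.1. Among those, v2.0 has the highest score (≈ 0.9).

v2.0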